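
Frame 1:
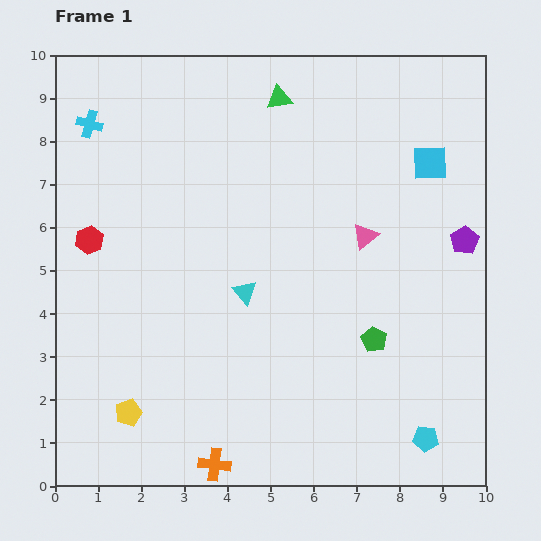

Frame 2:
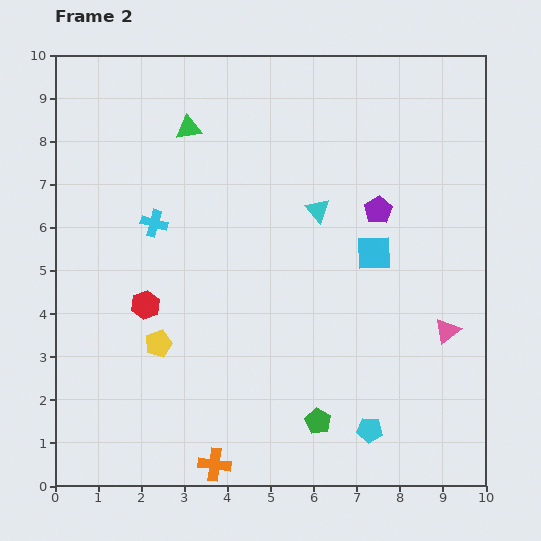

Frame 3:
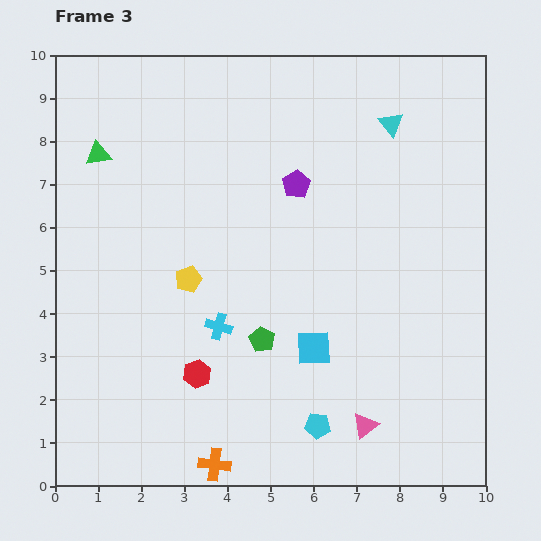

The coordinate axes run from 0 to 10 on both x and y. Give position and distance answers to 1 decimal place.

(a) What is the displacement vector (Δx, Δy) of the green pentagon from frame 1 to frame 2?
(-1.3, -1.9)

The green pentagon was at (7.4, 3.4) in frame 1 and (6.1, 1.5) in frame 2.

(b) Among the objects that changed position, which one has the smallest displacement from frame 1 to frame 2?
the cyan pentagon

(moved 1.3)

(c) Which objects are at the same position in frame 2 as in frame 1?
the orange cross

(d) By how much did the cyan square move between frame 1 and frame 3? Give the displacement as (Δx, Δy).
(-2.7, -4.3)

The cyan square was at (8.7, 7.5) in frame 1 and (6.0, 3.2) in frame 3.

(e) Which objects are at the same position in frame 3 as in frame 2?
the orange cross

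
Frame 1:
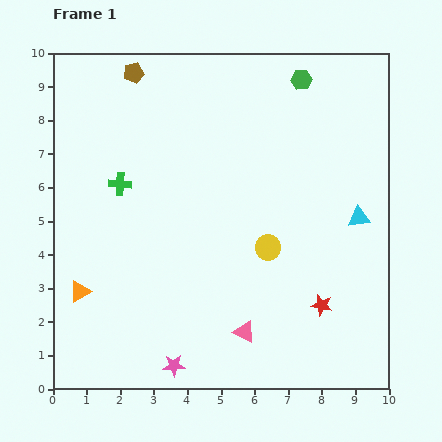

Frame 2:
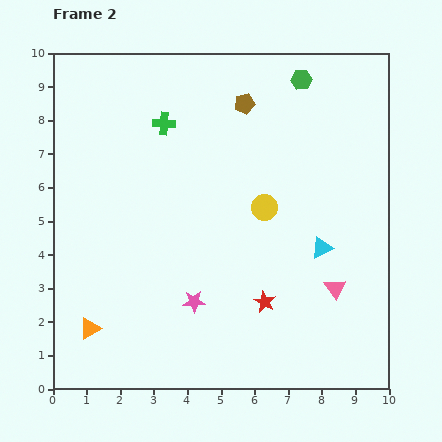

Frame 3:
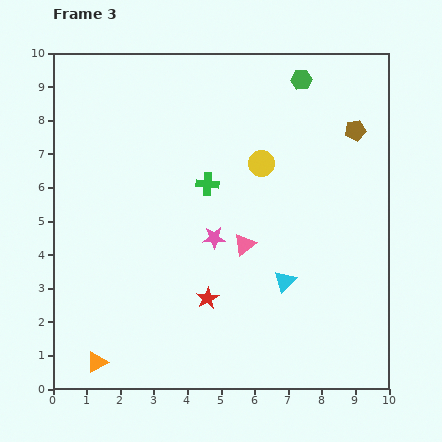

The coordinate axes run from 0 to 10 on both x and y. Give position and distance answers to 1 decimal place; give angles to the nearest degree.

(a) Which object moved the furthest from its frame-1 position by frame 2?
the brown pentagon

(moved 3.4; next 3.0)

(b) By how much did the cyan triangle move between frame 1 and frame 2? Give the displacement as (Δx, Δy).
(-1.1, -0.9)

The cyan triangle was at (9.1, 5.1) in frame 1 and (8.0, 4.2) in frame 2.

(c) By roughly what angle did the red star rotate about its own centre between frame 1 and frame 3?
30° clockwise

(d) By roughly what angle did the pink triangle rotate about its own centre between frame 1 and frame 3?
53° clockwise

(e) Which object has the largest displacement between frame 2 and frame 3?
the brown pentagon

(moved 3.4; next 3.0)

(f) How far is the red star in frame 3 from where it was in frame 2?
1.7

The red star moved from (6.3, 2.6) to (4.6, 2.7), a distance of √(1.7² + 0.1²) ≈ 1.7.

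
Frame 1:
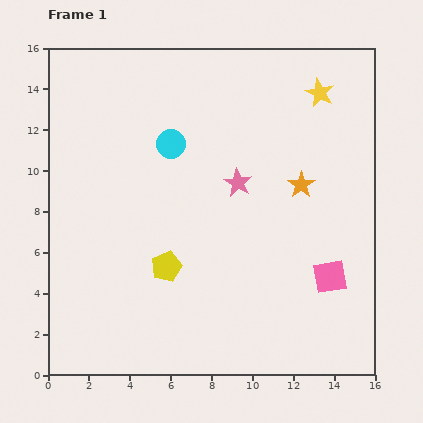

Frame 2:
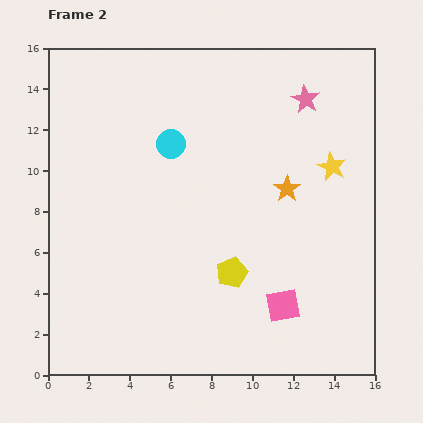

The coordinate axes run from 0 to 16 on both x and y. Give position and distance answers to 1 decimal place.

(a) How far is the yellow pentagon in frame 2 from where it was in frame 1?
3.2

The yellow pentagon moved from (5.8, 5.3) to (9.0, 5.0), a distance of √(3.2² + 0.3²) ≈ 3.2.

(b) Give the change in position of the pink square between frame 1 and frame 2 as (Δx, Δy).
(-2.3, -1.4)

The pink square was at (13.8, 4.8) in frame 1 and (11.5, 3.4) in frame 2.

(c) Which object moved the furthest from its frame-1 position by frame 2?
the pink star

(moved 5.3; next 3.6)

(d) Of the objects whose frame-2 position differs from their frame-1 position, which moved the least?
the orange star

(moved 0.7)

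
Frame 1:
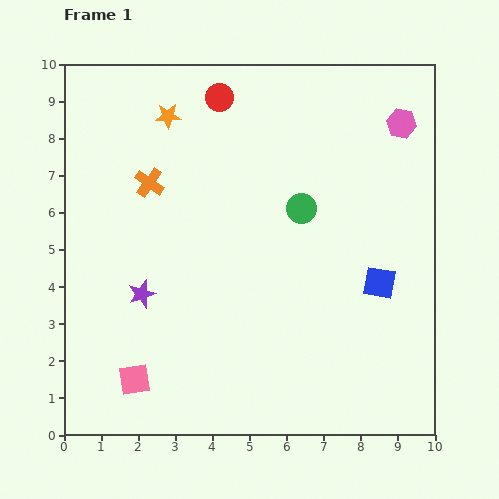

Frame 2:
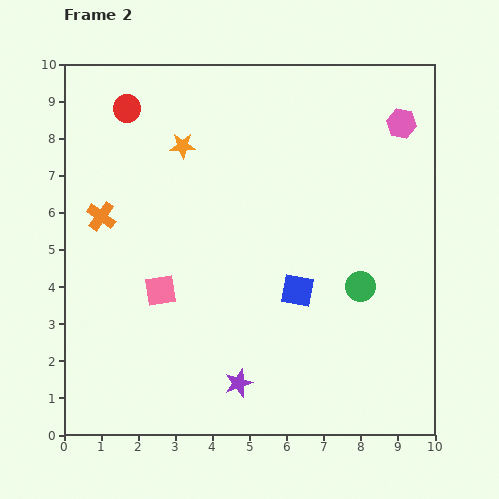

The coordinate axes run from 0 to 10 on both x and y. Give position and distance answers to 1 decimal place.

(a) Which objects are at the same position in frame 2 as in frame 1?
the pink hexagon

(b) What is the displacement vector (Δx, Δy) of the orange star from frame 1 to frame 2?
(0.4, -0.8)

The orange star was at (2.8, 8.6) in frame 1 and (3.2, 7.8) in frame 2.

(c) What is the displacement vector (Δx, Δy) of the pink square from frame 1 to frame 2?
(0.7, 2.4)

The pink square was at (1.9, 1.5) in frame 1 and (2.6, 3.9) in frame 2.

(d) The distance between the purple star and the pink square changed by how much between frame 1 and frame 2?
+1.0

Distance in frame 1: 2.3. Distance in frame 2: 3.3.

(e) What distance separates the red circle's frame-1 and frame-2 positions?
2.5

The red circle moved from (4.2, 9.1) to (1.7, 8.8), a distance of √(2.5² + 0.3²) ≈ 2.5.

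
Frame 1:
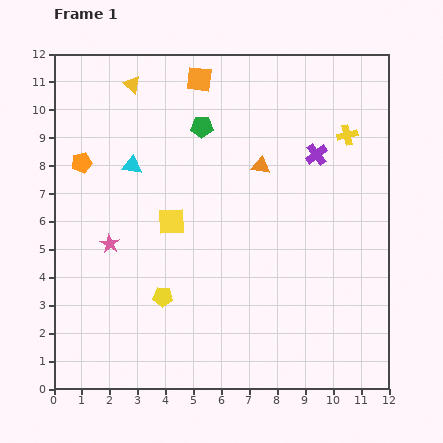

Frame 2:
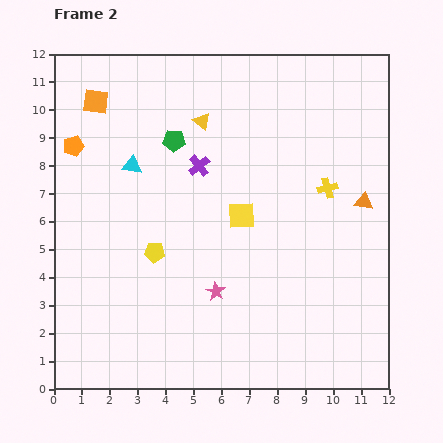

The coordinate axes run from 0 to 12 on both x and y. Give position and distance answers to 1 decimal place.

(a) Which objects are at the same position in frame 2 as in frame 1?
the cyan triangle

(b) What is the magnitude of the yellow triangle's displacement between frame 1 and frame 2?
2.8

The yellow triangle moved from (2.8, 10.9) to (5.3, 9.6), a distance of √(2.5² + 1.3²) ≈ 2.8.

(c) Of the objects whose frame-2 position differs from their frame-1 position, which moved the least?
the orange pentagon

(moved 0.7)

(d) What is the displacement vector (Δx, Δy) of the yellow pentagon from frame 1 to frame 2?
(-0.3, 1.6)

The yellow pentagon was at (3.9, 3.3) in frame 1 and (3.6, 4.9) in frame 2.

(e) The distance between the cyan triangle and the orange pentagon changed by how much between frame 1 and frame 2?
+0.4

Distance in frame 1: 1.8. Distance in frame 2: 2.2.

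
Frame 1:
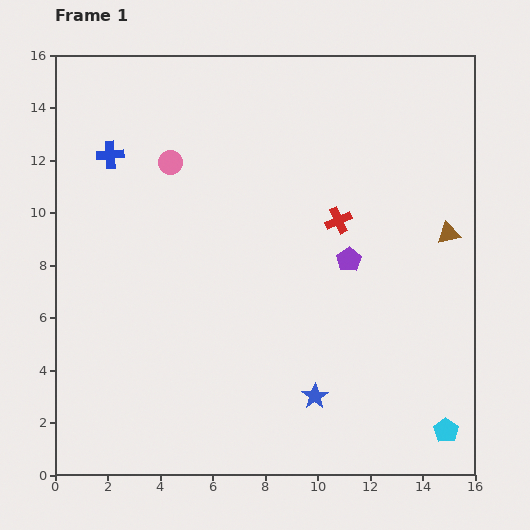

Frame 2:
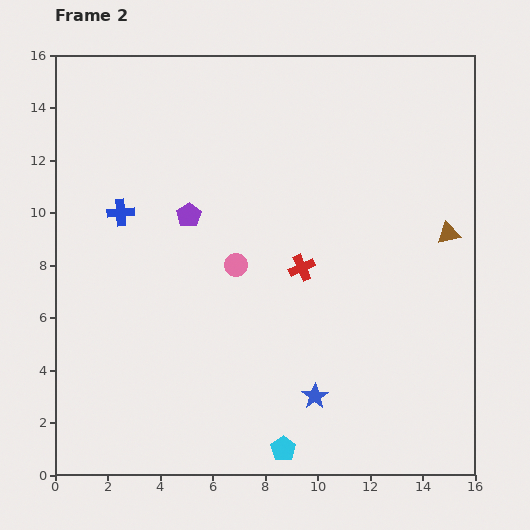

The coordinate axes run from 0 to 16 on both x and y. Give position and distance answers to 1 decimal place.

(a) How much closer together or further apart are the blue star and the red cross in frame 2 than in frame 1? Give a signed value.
-1.9

Distance in frame 1: 6.8. Distance in frame 2: 4.9.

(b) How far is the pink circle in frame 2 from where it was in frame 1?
4.6

The pink circle moved from (4.4, 11.9) to (6.9, 8.0), a distance of √(2.5² + 3.9²) ≈ 4.6.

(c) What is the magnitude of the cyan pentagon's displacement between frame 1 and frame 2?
6.2

The cyan pentagon moved from (14.9, 1.7) to (8.7, 1.0), a distance of √(6.2² + 0.7²) ≈ 6.2.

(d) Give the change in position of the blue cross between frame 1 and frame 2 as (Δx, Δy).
(0.4, -2.2)

The blue cross was at (2.1, 12.2) in frame 1 and (2.5, 10.0) in frame 2.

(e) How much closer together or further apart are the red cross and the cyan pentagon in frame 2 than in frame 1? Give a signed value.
-2.1

Distance in frame 1: 9.0. Distance in frame 2: 6.9.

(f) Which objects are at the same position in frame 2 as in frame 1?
the brown triangle, the blue star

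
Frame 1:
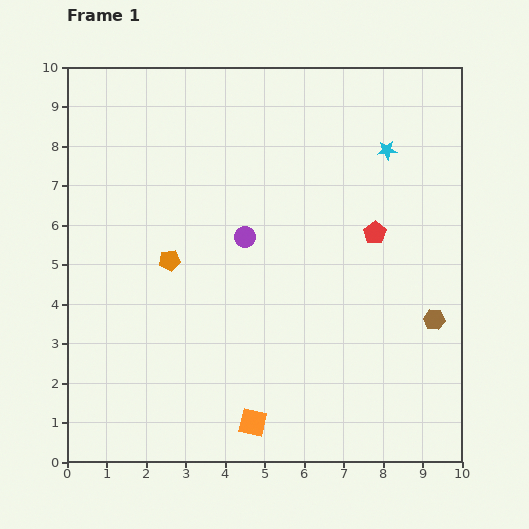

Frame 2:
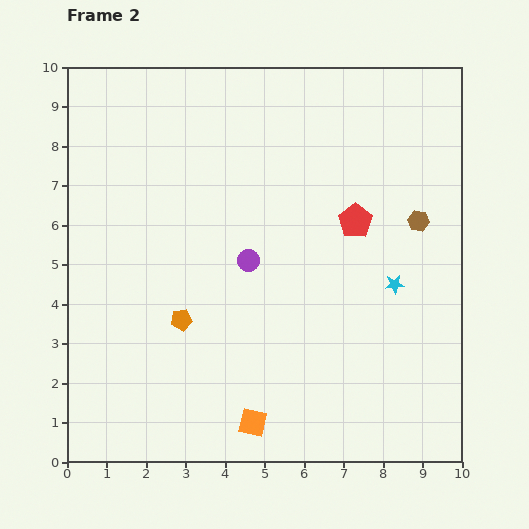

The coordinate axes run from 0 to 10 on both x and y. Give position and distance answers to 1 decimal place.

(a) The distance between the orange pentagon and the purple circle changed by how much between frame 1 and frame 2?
+0.3

Distance in frame 1: 2.0. Distance in frame 2: 2.3.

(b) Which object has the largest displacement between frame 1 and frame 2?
the cyan star

(moved 3.4; next 2.5)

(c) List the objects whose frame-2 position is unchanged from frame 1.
the orange square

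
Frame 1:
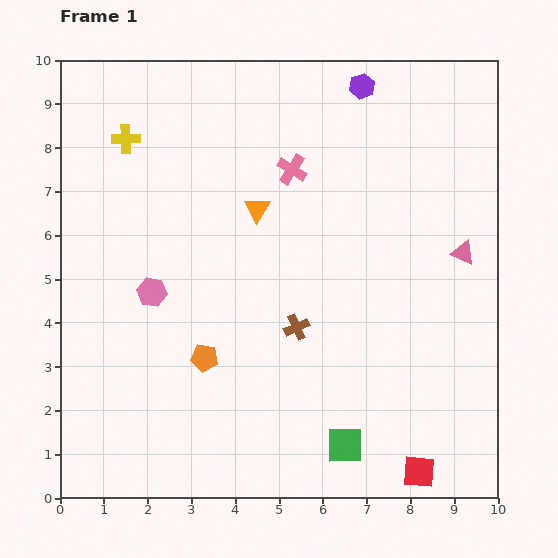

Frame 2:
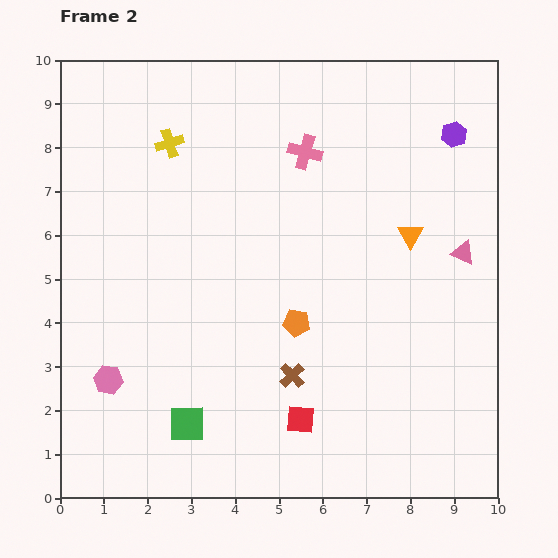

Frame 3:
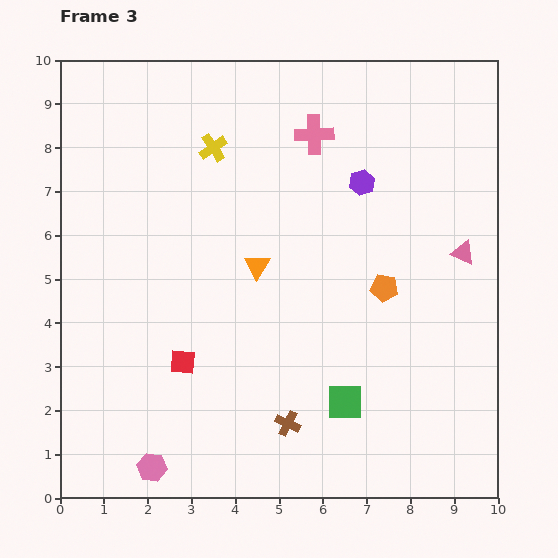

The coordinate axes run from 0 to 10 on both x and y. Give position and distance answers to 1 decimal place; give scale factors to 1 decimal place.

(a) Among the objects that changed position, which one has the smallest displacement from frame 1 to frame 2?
the pink cross

(moved 0.5)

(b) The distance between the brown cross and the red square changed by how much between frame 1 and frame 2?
-3.3

Distance in frame 1: 4.3. Distance in frame 2: 1.0.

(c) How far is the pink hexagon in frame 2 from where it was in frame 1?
2.2

The pink hexagon moved from (2.1, 4.7) to (1.1, 2.7), a distance of √(1.0² + 2.0²) ≈ 2.2.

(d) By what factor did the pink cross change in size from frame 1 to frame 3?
1.3×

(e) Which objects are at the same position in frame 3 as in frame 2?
the pink triangle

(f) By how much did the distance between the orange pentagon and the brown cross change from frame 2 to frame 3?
+2.6

Distance in frame 2: 1.2. Distance in frame 3: 3.8.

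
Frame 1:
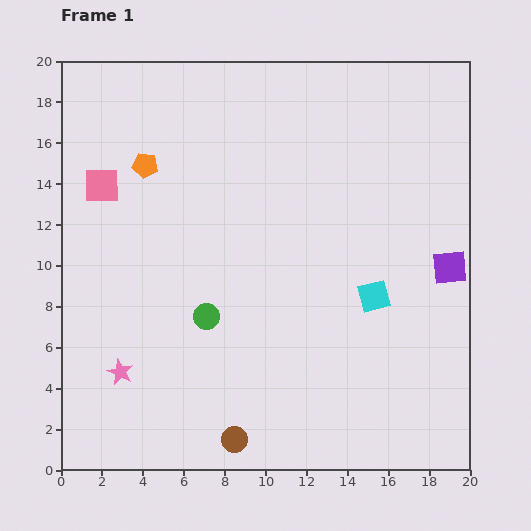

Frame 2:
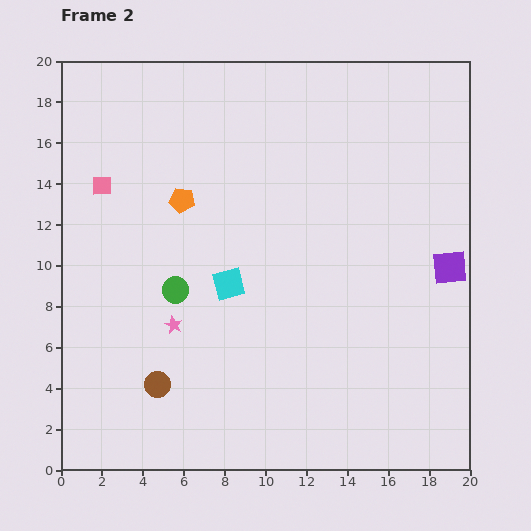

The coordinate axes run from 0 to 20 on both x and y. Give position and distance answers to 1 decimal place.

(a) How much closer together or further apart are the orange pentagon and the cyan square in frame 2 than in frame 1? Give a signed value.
-8.2

Distance in frame 1: 12.9. Distance in frame 2: 4.7.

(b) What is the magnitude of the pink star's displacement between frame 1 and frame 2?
3.5

The pink star moved from (2.9, 4.8) to (5.5, 7.1), a distance of √(2.6² + 2.3²) ≈ 3.5.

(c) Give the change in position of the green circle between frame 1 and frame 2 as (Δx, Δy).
(-1.5, 1.3)

The green circle was at (7.1, 7.5) in frame 1 and (5.6, 8.8) in frame 2.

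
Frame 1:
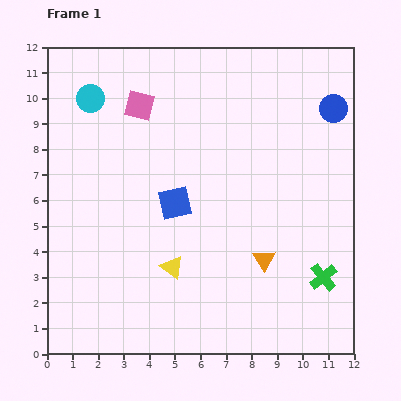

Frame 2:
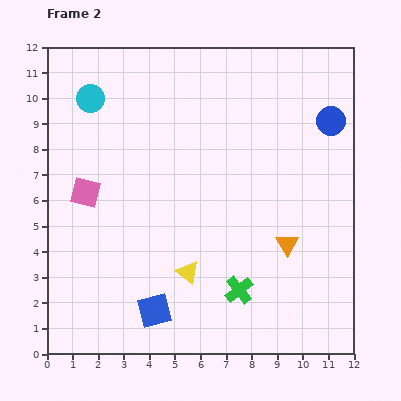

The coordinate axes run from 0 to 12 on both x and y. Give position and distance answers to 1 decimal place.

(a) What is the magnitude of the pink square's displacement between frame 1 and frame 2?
4.0

The pink square moved from (3.6, 9.7) to (1.5, 6.3), a distance of √(2.1² + 3.4²) ≈ 4.0.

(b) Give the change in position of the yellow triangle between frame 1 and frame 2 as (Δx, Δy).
(0.6, -0.2)

The yellow triangle was at (4.9, 3.4) in frame 1 and (5.5, 3.2) in frame 2.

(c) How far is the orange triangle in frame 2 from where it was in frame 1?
1.1

The orange triangle moved from (8.5, 3.7) to (9.4, 4.3), a distance of √(0.9² + 0.6²) ≈ 1.1.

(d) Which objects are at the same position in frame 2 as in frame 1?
the cyan circle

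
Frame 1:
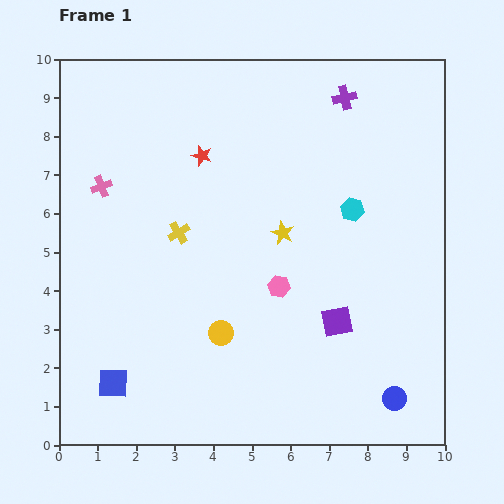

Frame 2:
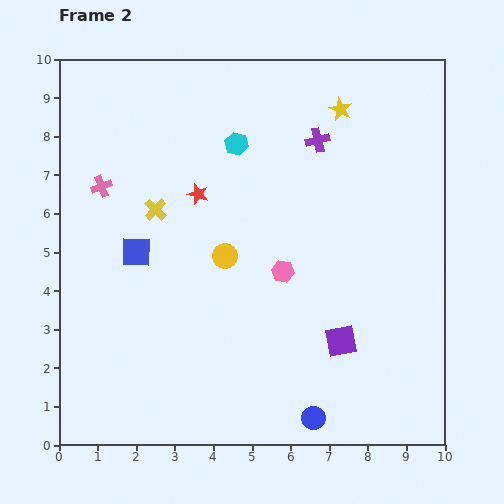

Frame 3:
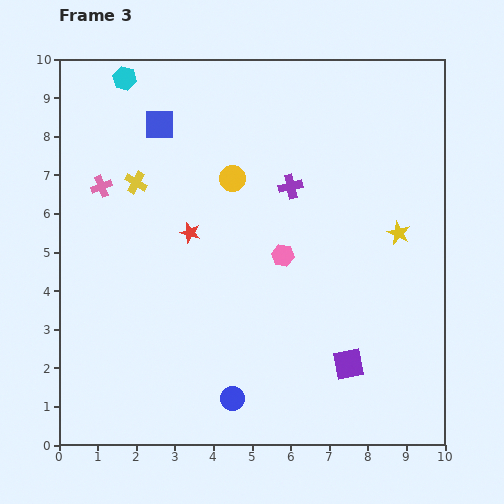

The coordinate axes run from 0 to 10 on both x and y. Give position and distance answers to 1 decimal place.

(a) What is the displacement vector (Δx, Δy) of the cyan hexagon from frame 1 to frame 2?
(-3.0, 1.7)

The cyan hexagon was at (7.6, 6.1) in frame 1 and (4.6, 7.8) in frame 2.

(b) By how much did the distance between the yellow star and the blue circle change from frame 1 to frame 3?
+0.9

Distance in frame 1: 5.2. Distance in frame 3: 6.1.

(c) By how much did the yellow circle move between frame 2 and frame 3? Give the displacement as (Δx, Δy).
(0.2, 2.0)

The yellow circle was at (4.3, 4.9) in frame 2 and (4.5, 6.9) in frame 3.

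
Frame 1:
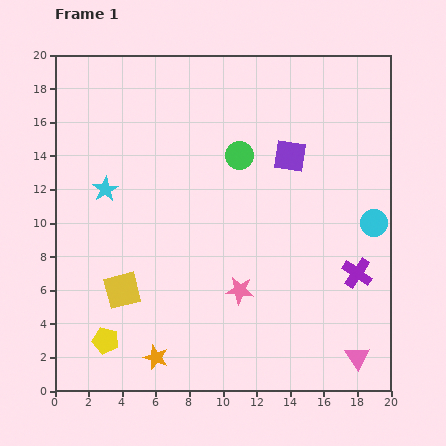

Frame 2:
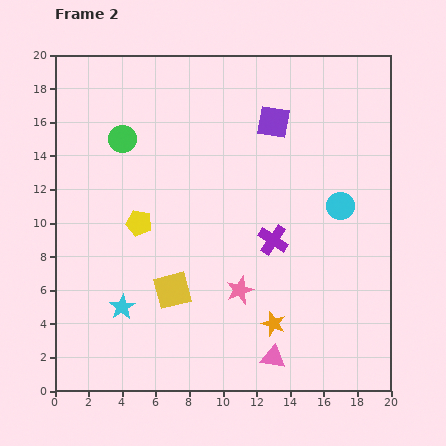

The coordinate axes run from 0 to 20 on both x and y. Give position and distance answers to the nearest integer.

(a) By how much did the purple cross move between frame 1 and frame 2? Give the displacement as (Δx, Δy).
(-5, 2)

The purple cross was at (18, 7) in frame 1 and (13, 9) in frame 2.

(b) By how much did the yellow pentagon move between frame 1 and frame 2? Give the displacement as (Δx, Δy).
(2, 7)

The yellow pentagon was at (3, 3) in frame 1 and (5, 10) in frame 2.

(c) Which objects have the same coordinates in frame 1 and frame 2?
the pink star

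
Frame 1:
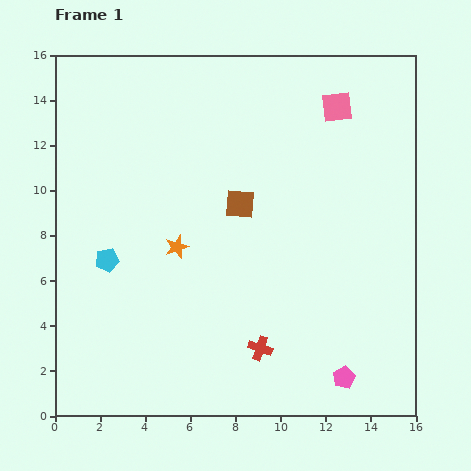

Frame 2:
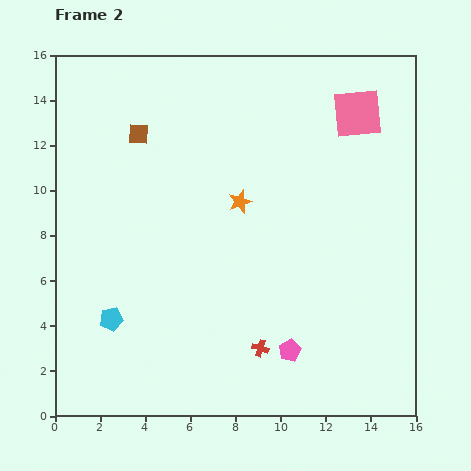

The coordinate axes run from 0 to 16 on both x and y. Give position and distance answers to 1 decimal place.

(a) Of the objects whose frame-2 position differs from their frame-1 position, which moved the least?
the pink square

(moved 0.9)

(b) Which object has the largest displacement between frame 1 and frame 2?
the brown square

(moved 5.5; next 3.4)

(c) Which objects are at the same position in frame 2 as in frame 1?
the red cross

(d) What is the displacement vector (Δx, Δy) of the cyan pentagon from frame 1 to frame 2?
(0.2, -2.6)

The cyan pentagon was at (2.3, 6.9) in frame 1 and (2.5, 4.3) in frame 2.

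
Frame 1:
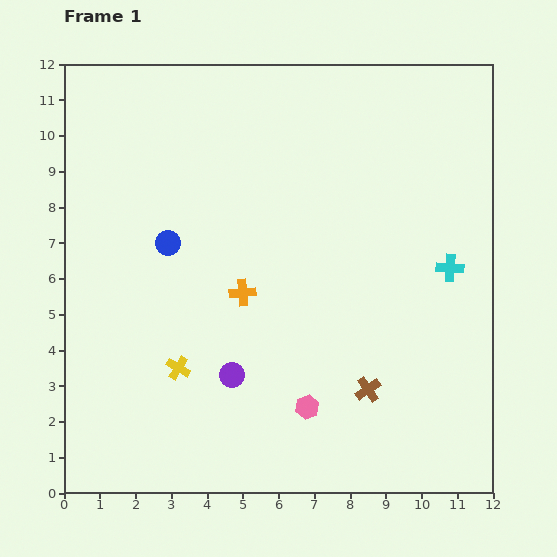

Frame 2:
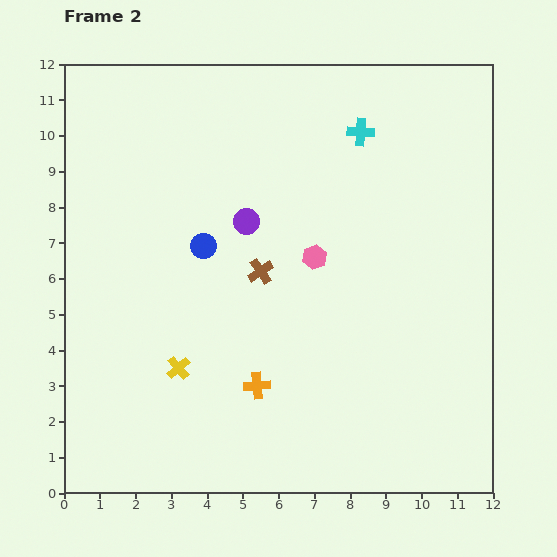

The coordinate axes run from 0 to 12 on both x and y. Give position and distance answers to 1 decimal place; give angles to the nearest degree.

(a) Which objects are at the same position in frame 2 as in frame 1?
the yellow cross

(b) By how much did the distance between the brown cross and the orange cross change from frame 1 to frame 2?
-1.2

Distance in frame 1: 4.4. Distance in frame 2: 3.2.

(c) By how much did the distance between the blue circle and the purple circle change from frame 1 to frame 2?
-2.7

Distance in frame 1: 4.1. Distance in frame 2: 1.4.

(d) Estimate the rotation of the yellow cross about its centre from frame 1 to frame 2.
20° clockwise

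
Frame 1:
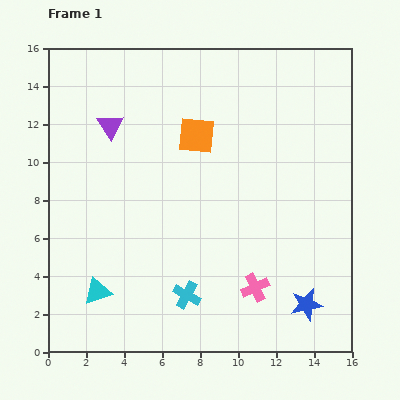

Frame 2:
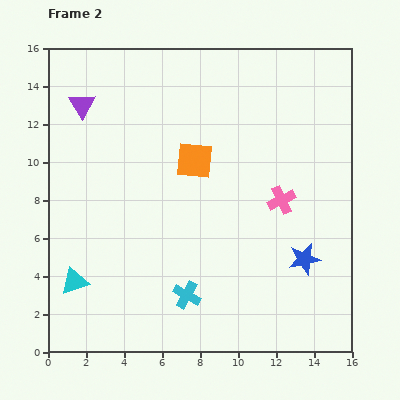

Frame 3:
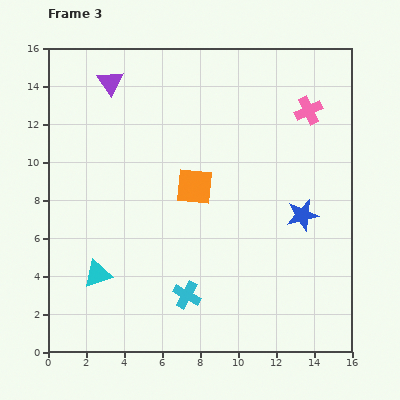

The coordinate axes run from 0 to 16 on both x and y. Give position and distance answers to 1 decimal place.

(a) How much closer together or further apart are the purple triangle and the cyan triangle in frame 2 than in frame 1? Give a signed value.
+0.6

Distance in frame 1: 8.7. Distance in frame 2: 9.3.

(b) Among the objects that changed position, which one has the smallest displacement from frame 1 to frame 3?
the cyan triangle

(moved 0.9)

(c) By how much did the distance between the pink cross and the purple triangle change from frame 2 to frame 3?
-1.1

Distance in frame 2: 11.6. Distance in frame 3: 10.5.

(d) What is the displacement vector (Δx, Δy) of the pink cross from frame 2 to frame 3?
(1.4, 4.7)

The pink cross was at (12.3, 8.0) in frame 2 and (13.7, 12.7) in frame 3.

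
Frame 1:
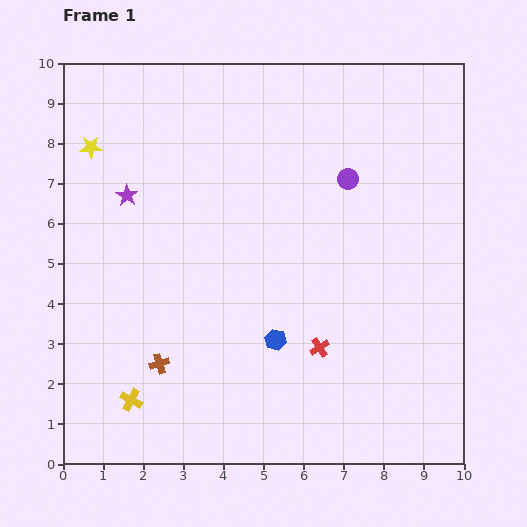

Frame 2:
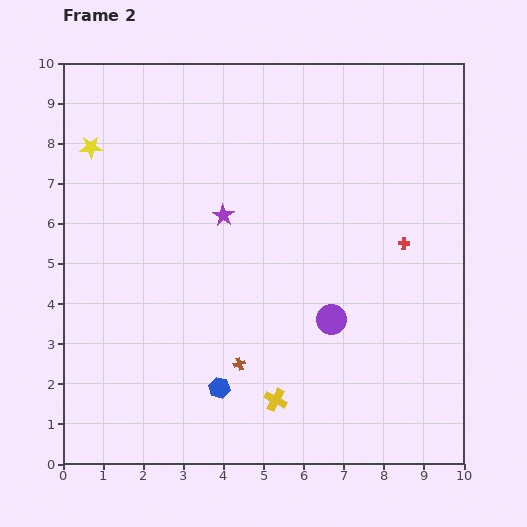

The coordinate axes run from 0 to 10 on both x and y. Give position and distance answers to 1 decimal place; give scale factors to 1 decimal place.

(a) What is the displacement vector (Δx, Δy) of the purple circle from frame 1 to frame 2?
(-0.4, -3.5)

The purple circle was at (7.1, 7.1) in frame 1 and (6.7, 3.6) in frame 2.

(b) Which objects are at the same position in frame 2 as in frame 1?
the yellow star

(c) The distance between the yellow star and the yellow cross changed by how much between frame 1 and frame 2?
+1.4

Distance in frame 1: 6.4. Distance in frame 2: 7.8.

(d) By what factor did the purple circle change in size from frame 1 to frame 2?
1.4×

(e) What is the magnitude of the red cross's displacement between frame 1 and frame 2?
3.3

The red cross moved from (6.4, 2.9) to (8.5, 5.5), a distance of √(2.1² + 2.6²) ≈ 3.3.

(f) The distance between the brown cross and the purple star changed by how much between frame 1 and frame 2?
-0.6

Distance in frame 1: 4.3. Distance in frame 2: 3.7.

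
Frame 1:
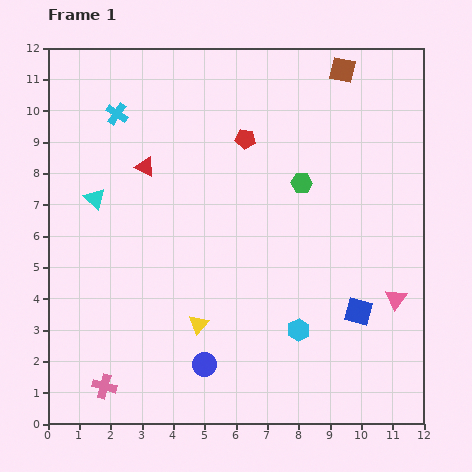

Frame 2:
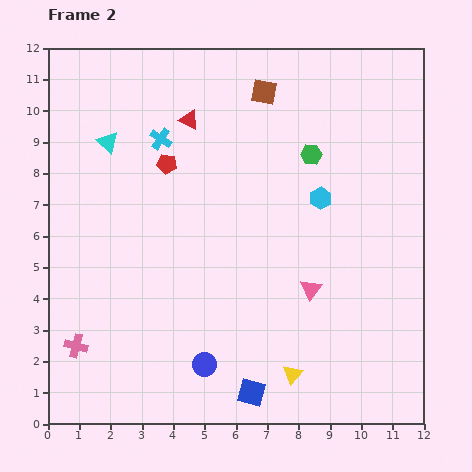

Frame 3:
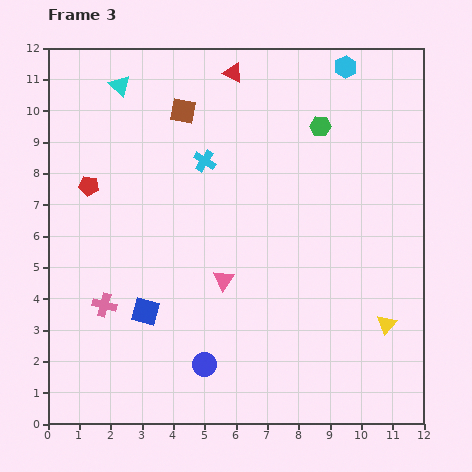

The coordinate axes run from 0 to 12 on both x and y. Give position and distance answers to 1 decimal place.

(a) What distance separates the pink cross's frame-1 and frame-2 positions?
1.6

The pink cross moved from (1.8, 1.2) to (0.9, 2.5), a distance of √(0.9² + 1.3²) ≈ 1.6.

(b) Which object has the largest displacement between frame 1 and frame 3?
the cyan hexagon

(moved 8.5; next 6.8)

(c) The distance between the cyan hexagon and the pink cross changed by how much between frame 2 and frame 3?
+1.7

Distance in frame 2: 9.1. Distance in frame 3: 10.8.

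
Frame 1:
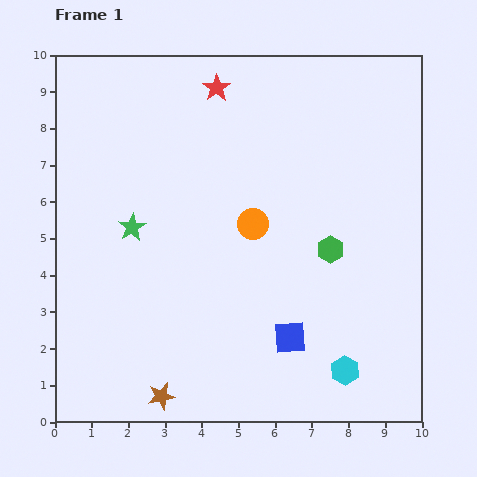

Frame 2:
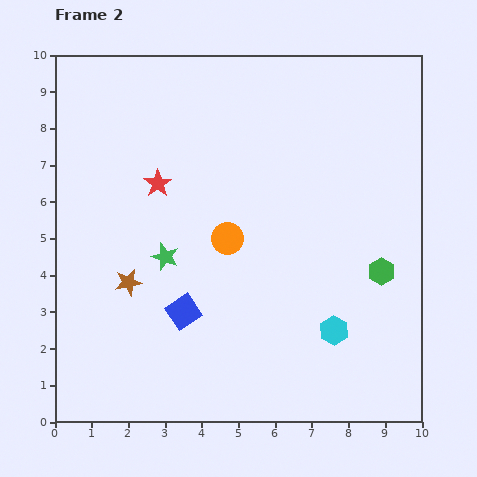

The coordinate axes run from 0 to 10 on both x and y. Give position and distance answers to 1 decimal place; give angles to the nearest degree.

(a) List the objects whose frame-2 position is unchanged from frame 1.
none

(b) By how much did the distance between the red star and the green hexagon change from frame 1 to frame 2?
+1.2

Distance in frame 1: 5.4. Distance in frame 2: 6.6.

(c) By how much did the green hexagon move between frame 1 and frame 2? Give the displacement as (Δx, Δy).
(1.4, -0.6)

The green hexagon was at (7.5, 4.7) in frame 1 and (8.9, 4.1) in frame 2.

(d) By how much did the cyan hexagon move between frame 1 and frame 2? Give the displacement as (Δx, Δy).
(-0.3, 1.1)

The cyan hexagon was at (7.9, 1.4) in frame 1 and (7.6, 2.5) in frame 2.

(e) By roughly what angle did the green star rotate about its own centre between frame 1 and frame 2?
21° counter-clockwise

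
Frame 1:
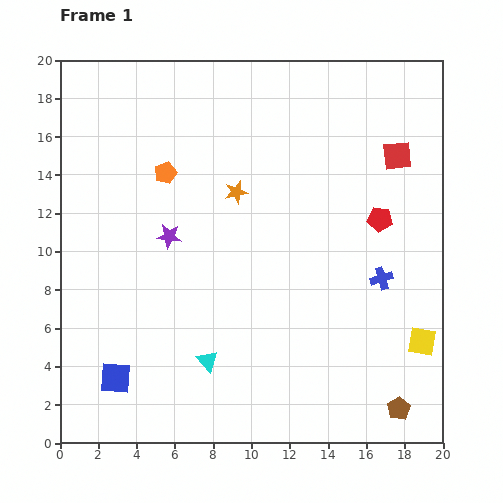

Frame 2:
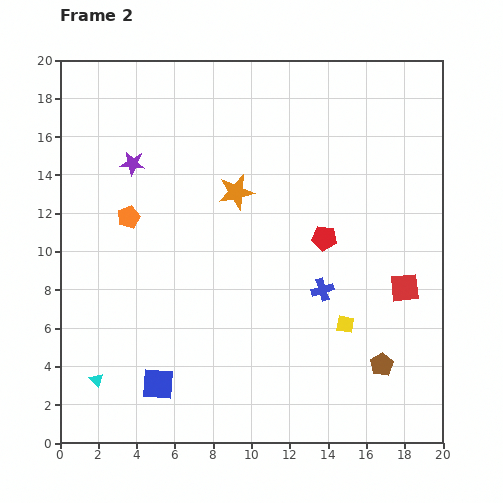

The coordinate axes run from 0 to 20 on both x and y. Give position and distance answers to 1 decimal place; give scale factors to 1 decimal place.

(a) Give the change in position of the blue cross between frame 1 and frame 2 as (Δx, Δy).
(-3.1, -0.6)

The blue cross was at (16.8, 8.6) in frame 1 and (13.7, 8.0) in frame 2.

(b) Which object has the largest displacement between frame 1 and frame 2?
the red square

(moved 6.9; next 5.9)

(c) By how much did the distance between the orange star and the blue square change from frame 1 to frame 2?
-0.8

Distance in frame 1: 11.6. Distance in frame 2: 10.8.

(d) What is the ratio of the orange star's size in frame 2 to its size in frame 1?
1.5×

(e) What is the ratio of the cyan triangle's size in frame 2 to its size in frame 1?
0.6×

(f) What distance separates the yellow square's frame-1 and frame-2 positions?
4.1

The yellow square moved from (18.9, 5.3) to (14.9, 6.2), a distance of √(4.0² + 0.9²) ≈ 4.1.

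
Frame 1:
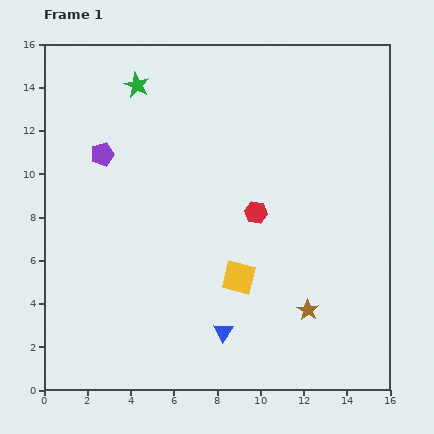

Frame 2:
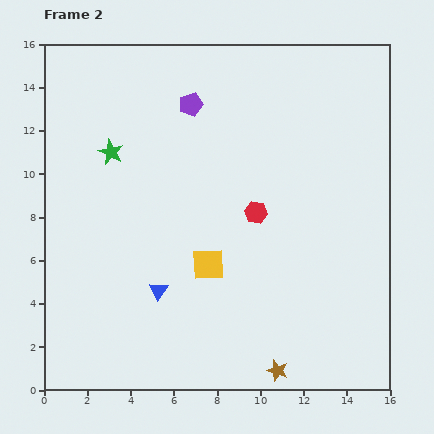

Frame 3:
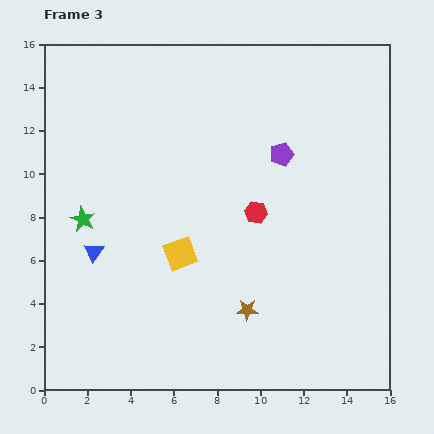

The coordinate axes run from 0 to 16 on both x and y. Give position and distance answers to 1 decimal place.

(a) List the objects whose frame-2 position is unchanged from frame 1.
the red hexagon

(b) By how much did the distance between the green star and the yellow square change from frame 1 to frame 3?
-5.3

Distance in frame 1: 10.1. Distance in frame 3: 4.8.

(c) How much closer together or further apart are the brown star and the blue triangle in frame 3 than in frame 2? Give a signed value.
+1.0

Distance in frame 2: 6.6. Distance in frame 3: 7.6.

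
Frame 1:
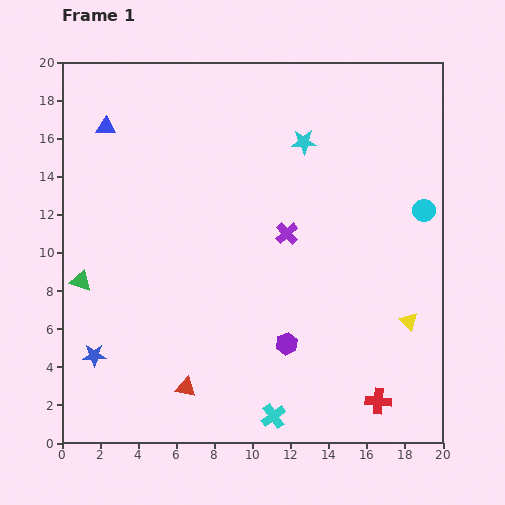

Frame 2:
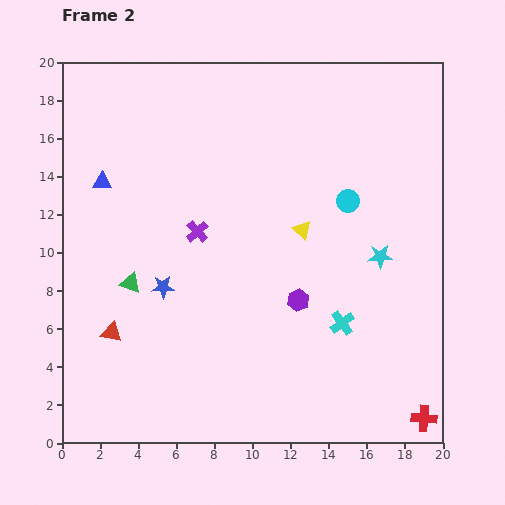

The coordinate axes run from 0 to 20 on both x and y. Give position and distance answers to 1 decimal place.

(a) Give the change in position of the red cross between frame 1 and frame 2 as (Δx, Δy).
(2.4, -0.9)

The red cross was at (16.6, 2.2) in frame 1 and (19.0, 1.3) in frame 2.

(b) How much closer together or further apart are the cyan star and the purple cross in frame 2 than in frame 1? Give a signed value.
+4.8

Distance in frame 1: 4.9. Distance in frame 2: 9.7.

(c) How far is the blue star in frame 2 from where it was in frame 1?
5.1

The blue star moved from (1.7, 4.6) to (5.3, 8.2), a distance of √(3.6² + 3.6²) ≈ 5.1.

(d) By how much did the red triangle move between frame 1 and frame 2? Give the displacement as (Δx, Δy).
(-3.9, 2.9)

The red triangle was at (6.5, 2.9) in frame 1 and (2.6, 5.8) in frame 2.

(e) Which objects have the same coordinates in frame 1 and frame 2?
none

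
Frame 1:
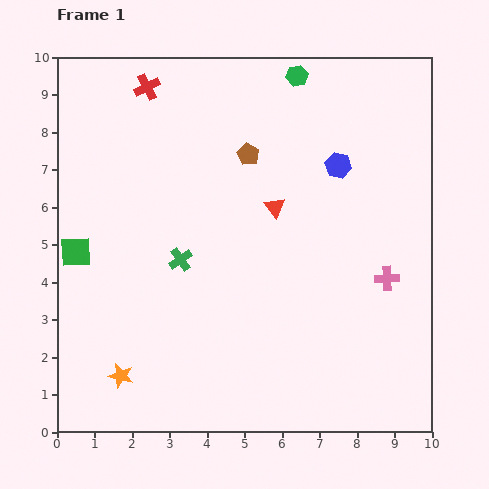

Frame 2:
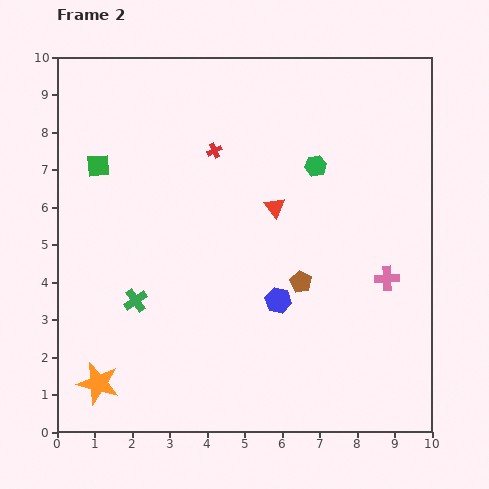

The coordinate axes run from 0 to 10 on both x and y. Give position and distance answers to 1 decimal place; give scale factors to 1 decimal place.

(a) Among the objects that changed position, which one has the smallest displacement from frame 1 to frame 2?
the orange star

(moved 0.6)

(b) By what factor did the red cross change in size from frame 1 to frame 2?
0.6×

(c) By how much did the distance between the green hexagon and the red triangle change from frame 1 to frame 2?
-2.0

Distance in frame 1: 3.6. Distance in frame 2: 1.6.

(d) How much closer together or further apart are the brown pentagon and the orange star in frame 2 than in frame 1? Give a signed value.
-0.8

Distance in frame 1: 6.8. Distance in frame 2: 6.0.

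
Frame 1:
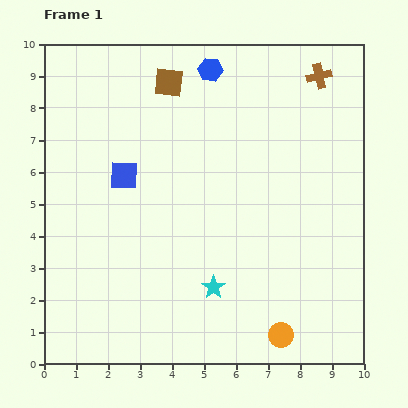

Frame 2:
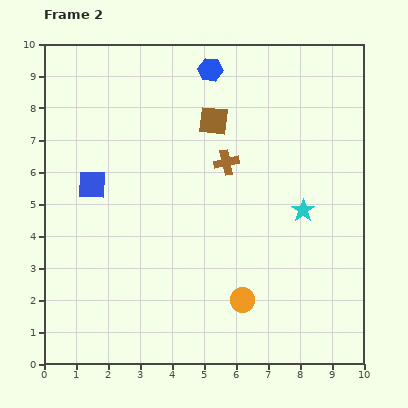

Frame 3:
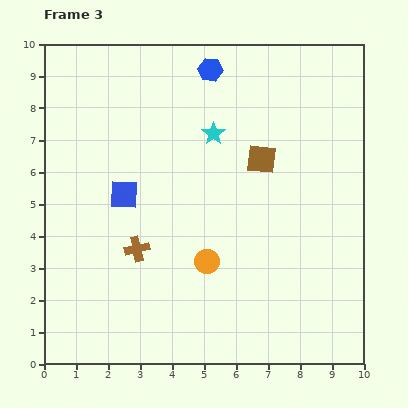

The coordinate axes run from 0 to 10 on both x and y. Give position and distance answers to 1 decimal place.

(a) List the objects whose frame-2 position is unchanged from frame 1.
the blue hexagon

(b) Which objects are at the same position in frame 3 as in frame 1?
the blue hexagon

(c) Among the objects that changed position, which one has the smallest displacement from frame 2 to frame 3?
the blue square

(moved 1.0)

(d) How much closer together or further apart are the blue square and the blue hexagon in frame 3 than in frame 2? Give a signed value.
-0.5

Distance in frame 2: 5.2. Distance in frame 3: 4.7.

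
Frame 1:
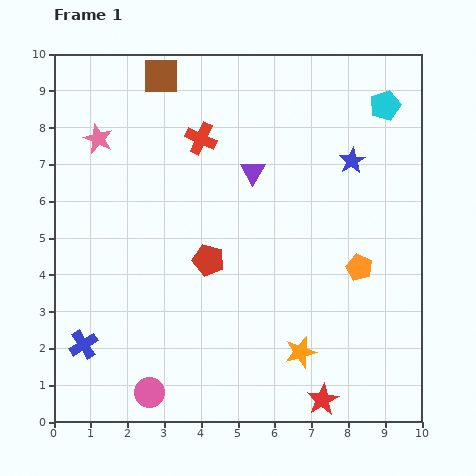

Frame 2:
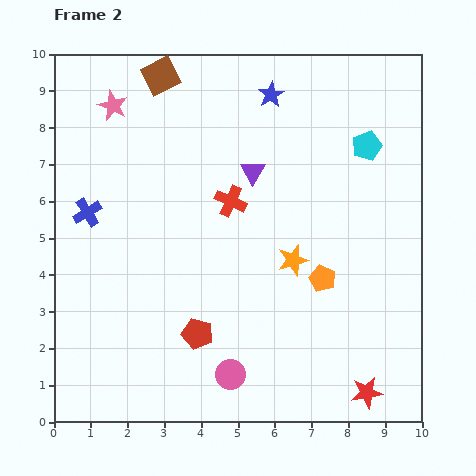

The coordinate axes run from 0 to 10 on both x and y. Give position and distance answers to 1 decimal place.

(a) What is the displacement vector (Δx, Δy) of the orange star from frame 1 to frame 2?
(-0.2, 2.5)

The orange star was at (6.7, 1.9) in frame 1 and (6.5, 4.4) in frame 2.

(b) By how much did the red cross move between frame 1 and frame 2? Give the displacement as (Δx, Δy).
(0.8, -1.7)

The red cross was at (4.0, 7.7) in frame 1 and (4.8, 6.0) in frame 2.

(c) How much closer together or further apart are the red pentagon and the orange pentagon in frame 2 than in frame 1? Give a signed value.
-0.4

Distance in frame 1: 4.1. Distance in frame 2: 3.7.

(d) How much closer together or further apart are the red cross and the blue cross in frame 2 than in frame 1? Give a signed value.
-2.5

Distance in frame 1: 6.4. Distance in frame 2: 3.9.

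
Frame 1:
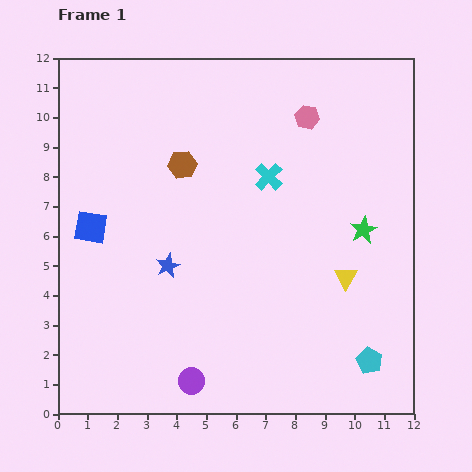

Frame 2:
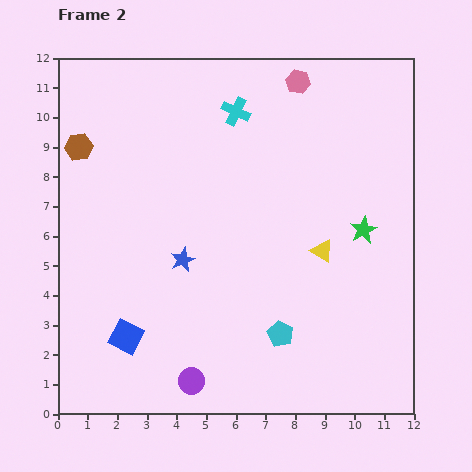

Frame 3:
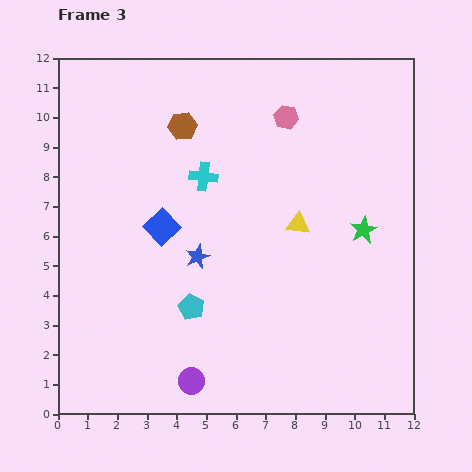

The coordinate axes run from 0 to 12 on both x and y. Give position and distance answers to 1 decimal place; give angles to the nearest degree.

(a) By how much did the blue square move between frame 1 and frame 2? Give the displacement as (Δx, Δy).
(1.2, -3.7)

The blue square was at (1.1, 6.3) in frame 1 and (2.3, 2.6) in frame 2.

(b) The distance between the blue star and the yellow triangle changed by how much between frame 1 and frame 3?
-2.4

Distance in frame 1: 6.0. Distance in frame 3: 3.6.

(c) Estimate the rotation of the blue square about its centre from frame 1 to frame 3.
36° clockwise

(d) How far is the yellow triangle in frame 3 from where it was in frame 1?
2.4

The yellow triangle moved from (9.7, 4.6) to (8.1, 6.4), a distance of √(1.6² + 1.8²) ≈ 2.4.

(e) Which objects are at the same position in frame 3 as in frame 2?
the purple circle, the green star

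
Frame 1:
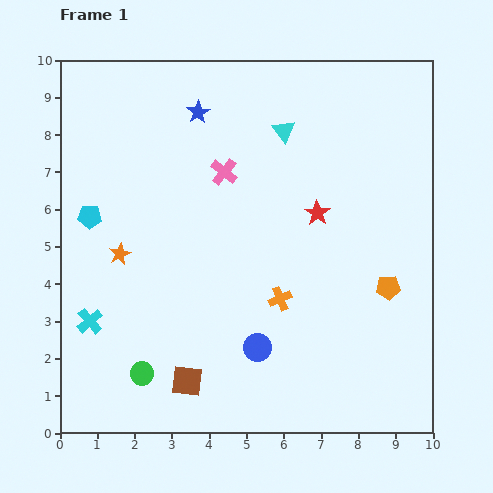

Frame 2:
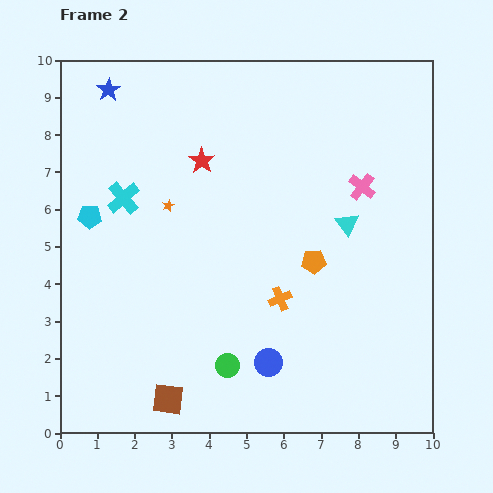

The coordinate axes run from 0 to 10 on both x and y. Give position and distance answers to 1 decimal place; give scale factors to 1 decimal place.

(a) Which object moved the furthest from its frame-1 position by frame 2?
the pink cross

(moved 3.7; next 3.4)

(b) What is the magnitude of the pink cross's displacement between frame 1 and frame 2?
3.7

The pink cross moved from (4.4, 7.0) to (8.1, 6.6), a distance of √(3.7² + 0.4²) ≈ 3.7.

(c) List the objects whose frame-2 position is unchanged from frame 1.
the cyan pentagon, the orange cross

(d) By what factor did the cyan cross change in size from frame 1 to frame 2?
1.3×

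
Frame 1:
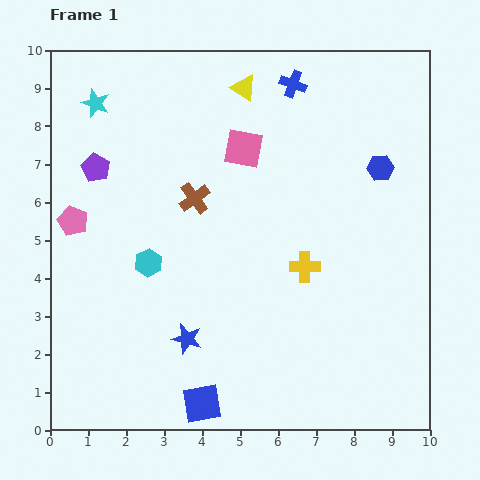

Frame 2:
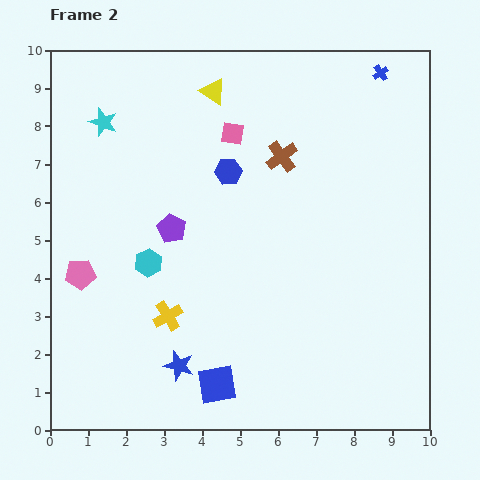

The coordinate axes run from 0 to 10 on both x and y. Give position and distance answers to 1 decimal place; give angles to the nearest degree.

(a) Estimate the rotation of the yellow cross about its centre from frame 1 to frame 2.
31° counter-clockwise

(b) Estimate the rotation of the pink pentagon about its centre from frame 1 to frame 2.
27° counter-clockwise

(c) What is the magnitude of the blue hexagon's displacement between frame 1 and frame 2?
4.0

The blue hexagon moved from (8.7, 6.9) to (4.7, 6.8), a distance of √(4.0² + 0.1²) ≈ 4.0.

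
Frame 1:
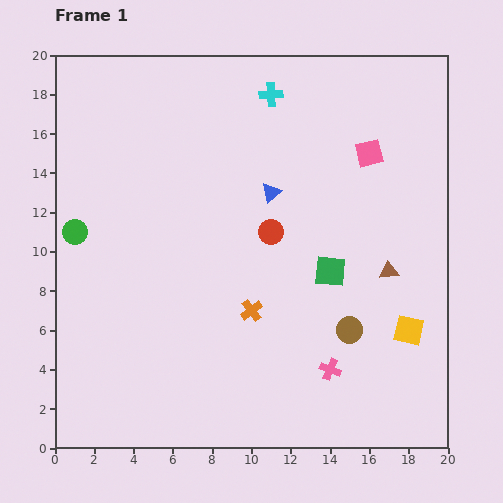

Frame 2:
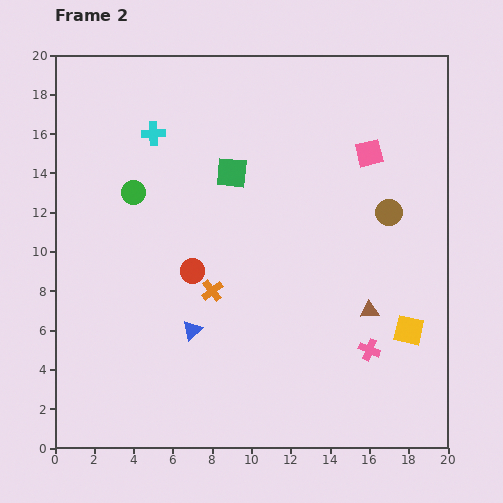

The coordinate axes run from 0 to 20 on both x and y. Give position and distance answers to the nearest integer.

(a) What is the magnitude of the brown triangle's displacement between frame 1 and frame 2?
2

The brown triangle moved from (17, 9) to (16, 7), a distance of √(1² + 2²) ≈ 2.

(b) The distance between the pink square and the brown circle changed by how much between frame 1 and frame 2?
-6

Distance in frame 1: 9. Distance in frame 2: 3.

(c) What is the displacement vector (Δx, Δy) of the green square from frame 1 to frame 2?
(-5, 5)

The green square was at (14, 9) in frame 1 and (9, 14) in frame 2.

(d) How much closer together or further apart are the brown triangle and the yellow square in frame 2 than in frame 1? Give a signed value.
-1

Distance in frame 1: 3. Distance in frame 2: 2.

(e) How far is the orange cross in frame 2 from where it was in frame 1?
2

The orange cross moved from (10, 7) to (8, 8), a distance of √(2² + 1²) ≈ 2.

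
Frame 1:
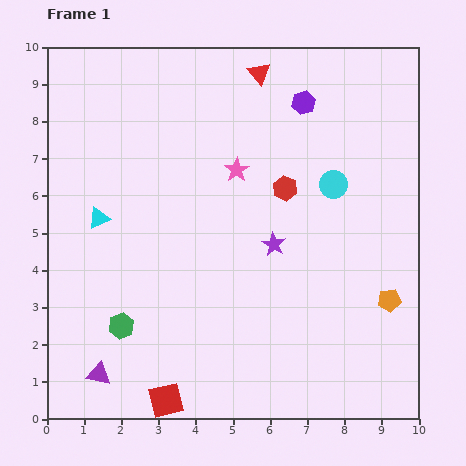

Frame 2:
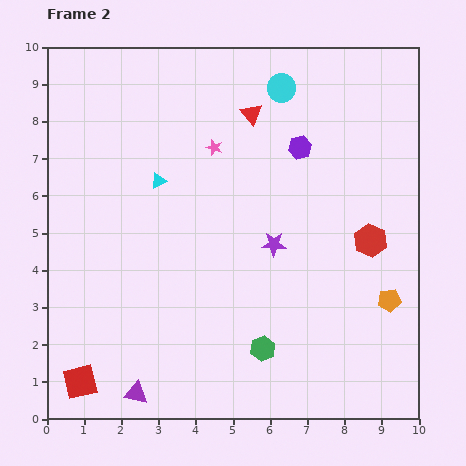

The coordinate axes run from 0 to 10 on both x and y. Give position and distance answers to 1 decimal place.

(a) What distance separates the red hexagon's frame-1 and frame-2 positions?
2.7

The red hexagon moved from (6.4, 6.2) to (8.7, 4.8), a distance of √(2.3² + 1.4²) ≈ 2.7.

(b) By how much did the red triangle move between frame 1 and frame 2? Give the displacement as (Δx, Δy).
(-0.2, -1.1)

The red triangle was at (5.7, 9.3) in frame 1 and (5.5, 8.2) in frame 2.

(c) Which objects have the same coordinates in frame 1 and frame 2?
the purple star, the orange pentagon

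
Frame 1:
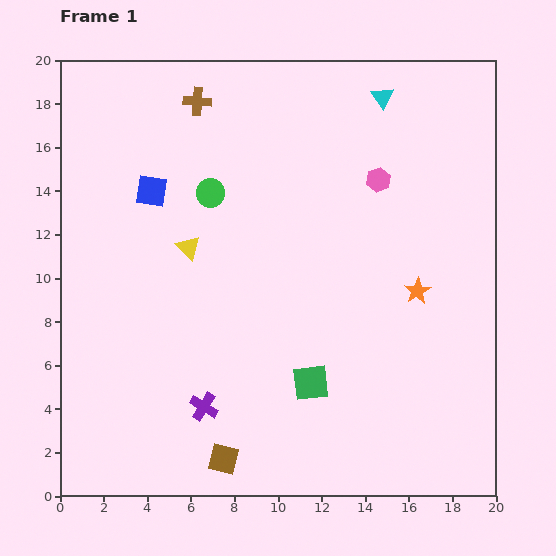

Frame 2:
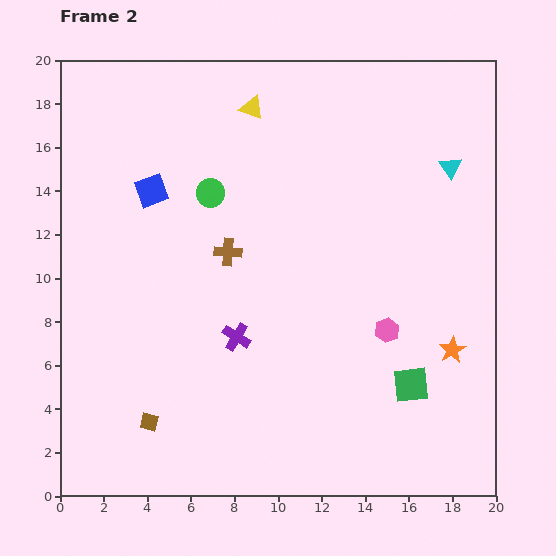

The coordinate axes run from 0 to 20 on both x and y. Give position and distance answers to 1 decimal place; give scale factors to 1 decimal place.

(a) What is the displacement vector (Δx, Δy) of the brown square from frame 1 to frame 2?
(-3.4, 1.7)

The brown square was at (7.5, 1.7) in frame 1 and (4.1, 3.4) in frame 2.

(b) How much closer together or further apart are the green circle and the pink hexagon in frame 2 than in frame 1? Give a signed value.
+2.6

Distance in frame 1: 7.7. Distance in frame 2: 10.3.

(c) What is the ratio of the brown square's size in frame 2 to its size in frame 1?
0.6×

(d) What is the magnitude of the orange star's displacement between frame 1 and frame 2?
3.1

The orange star moved from (16.4, 9.4) to (18.0, 6.7), a distance of √(1.6² + 2.7²) ≈ 3.1.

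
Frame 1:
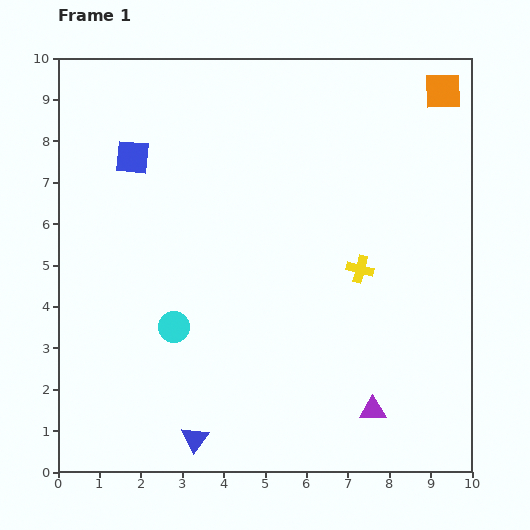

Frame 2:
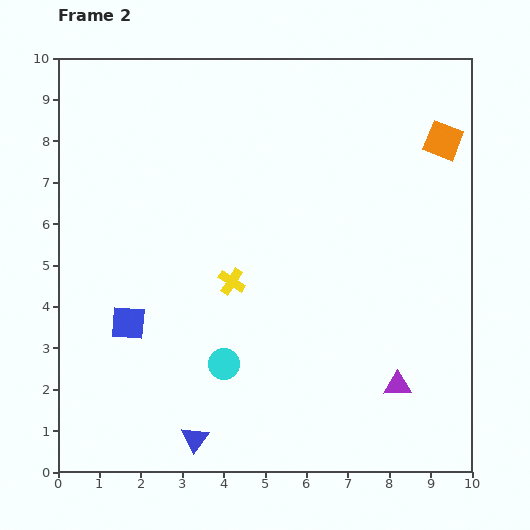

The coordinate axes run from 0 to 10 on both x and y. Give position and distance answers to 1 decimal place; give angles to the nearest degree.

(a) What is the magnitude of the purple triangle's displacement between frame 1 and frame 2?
0.8

The purple triangle moved from (7.6, 1.5) to (8.2, 2.1), a distance of √(0.6² + 0.6²) ≈ 0.8.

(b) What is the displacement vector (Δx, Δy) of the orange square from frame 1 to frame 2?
(0.0, -1.2)

The orange square was at (9.3, 9.2) in frame 1 and (9.3, 8.0) in frame 2.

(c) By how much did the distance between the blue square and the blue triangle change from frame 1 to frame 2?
-3.8

Distance in frame 1: 7.0. Distance in frame 2: 3.2.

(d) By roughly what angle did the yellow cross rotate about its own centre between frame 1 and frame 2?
18° clockwise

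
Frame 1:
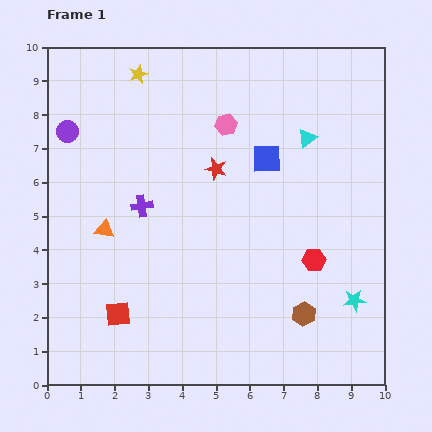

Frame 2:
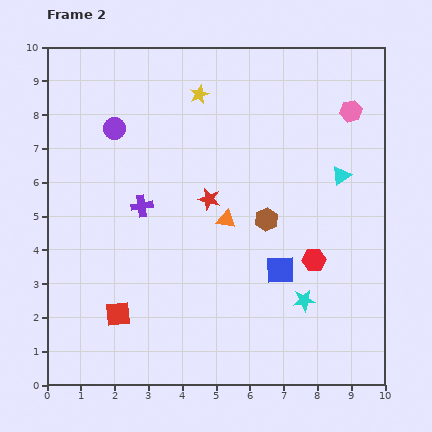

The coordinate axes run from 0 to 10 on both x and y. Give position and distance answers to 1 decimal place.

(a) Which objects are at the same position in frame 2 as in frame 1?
the purple cross, the red square, the red hexagon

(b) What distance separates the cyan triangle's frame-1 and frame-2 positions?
1.5

The cyan triangle moved from (7.7, 7.3) to (8.7, 6.2), a distance of √(1.0² + 1.1²) ≈ 1.5.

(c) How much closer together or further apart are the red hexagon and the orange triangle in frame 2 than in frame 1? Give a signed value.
-3.4

Distance in frame 1: 6.3. Distance in frame 2: 2.9.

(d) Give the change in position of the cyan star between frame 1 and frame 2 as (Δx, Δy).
(-1.5, 0.0)

The cyan star was at (9.1, 2.5) in frame 1 and (7.6, 2.5) in frame 2.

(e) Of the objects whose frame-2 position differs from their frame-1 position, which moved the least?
the red star

(moved 0.9)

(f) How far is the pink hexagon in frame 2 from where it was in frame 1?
3.7

The pink hexagon moved from (5.3, 7.7) to (9.0, 8.1), a distance of √(3.7² + 0.4²) ≈ 3.7.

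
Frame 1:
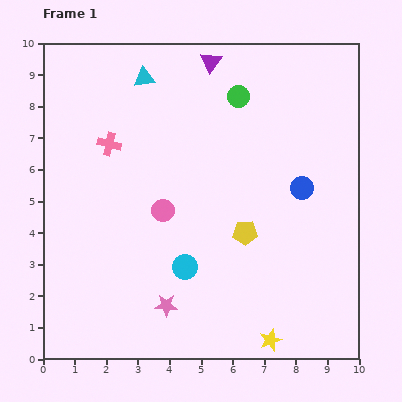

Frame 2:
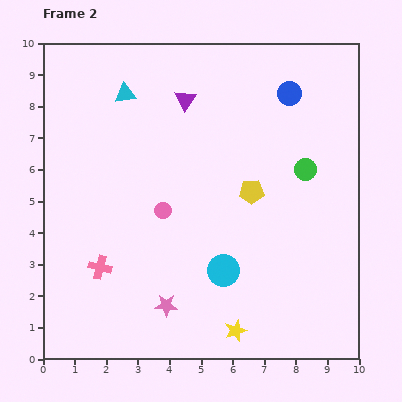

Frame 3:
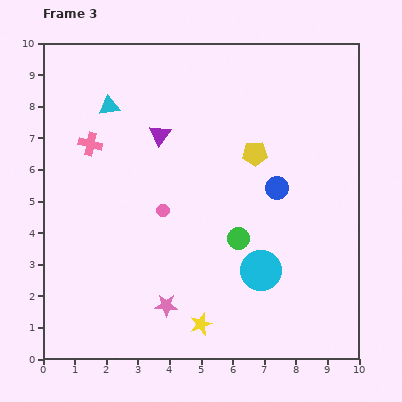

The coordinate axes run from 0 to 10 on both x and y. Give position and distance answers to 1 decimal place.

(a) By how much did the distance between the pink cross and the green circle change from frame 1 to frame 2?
+2.8

Distance in frame 1: 4.4. Distance in frame 2: 7.2.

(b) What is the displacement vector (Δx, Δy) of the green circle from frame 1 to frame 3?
(0.0, -4.5)

The green circle was at (6.2, 8.3) in frame 1 and (6.2, 3.8) in frame 3.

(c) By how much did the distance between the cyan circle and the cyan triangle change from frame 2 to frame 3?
+0.7

Distance in frame 2: 6.4. Distance in frame 3: 7.1.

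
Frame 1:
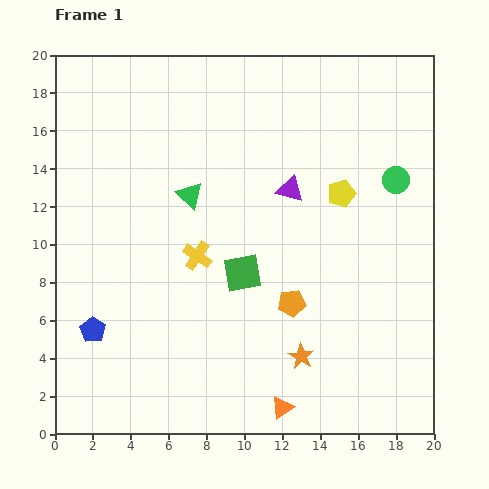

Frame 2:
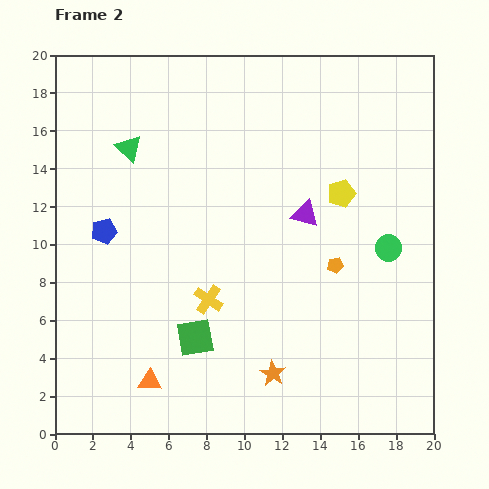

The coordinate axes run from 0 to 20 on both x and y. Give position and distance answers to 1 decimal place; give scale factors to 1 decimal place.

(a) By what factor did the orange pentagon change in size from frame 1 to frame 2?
0.6×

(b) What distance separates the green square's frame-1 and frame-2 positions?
4.2

The green square moved from (9.9, 8.5) to (7.4, 5.1), a distance of √(2.5² + 3.4²) ≈ 4.2.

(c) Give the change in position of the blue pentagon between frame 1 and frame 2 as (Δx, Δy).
(0.6, 5.2)

The blue pentagon was at (2.0, 5.5) in frame 1 and (2.6, 10.7) in frame 2.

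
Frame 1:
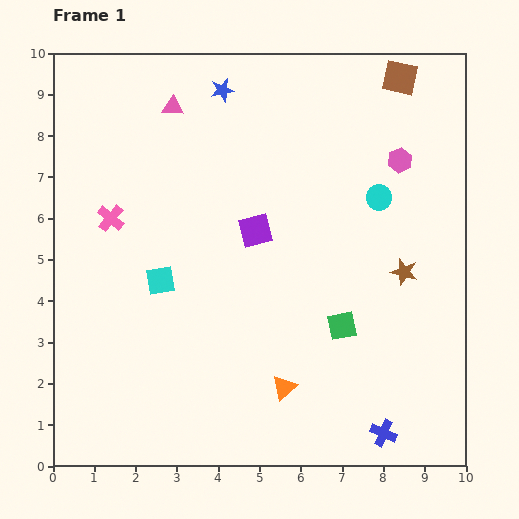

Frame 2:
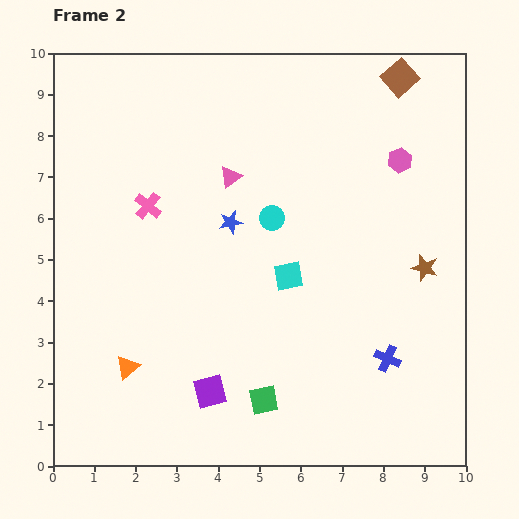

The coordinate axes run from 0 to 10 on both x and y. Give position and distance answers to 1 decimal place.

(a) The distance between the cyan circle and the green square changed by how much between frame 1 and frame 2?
+1.2

Distance in frame 1: 3.2. Distance in frame 2: 4.4.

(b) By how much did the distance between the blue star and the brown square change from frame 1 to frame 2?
+1.1

Distance in frame 1: 4.3. Distance in frame 2: 5.4.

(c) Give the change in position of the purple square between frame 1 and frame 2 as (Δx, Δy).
(-1.1, -3.9)

The purple square was at (4.9, 5.7) in frame 1 and (3.8, 1.8) in frame 2.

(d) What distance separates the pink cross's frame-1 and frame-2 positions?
0.9

The pink cross moved from (1.4, 6.0) to (2.3, 6.3), a distance of √(0.9² + 0.3²) ≈ 0.9.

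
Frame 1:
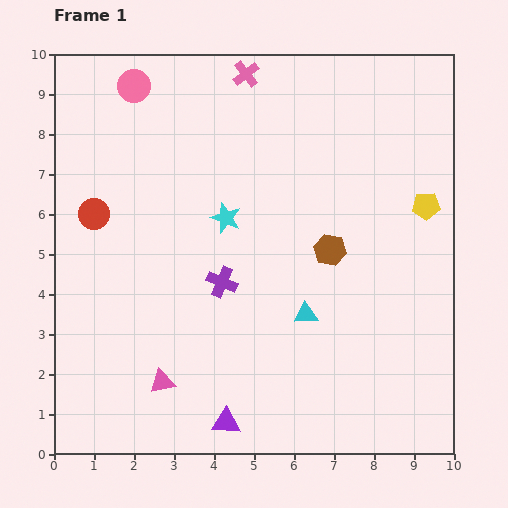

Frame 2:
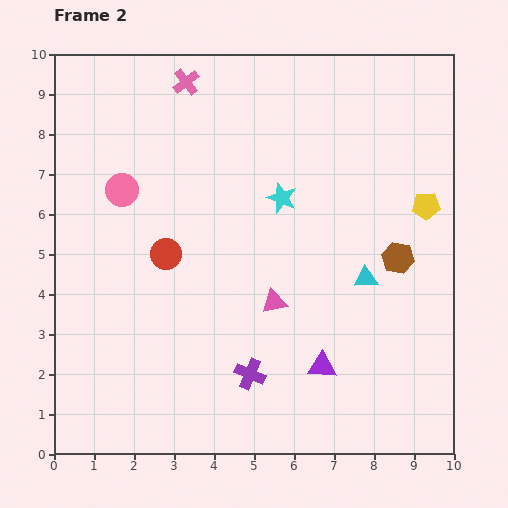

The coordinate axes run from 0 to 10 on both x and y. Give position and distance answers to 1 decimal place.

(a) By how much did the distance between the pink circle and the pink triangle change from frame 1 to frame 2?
-2.7

Distance in frame 1: 7.4. Distance in frame 2: 4.7.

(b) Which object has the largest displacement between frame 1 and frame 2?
the pink triangle

(moved 3.4; next 2.8)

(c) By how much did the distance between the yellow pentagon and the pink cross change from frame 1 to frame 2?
+1.2

Distance in frame 1: 5.6. Distance in frame 2: 6.8.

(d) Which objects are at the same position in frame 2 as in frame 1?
the yellow pentagon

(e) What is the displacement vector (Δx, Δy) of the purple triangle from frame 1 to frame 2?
(2.4, 1.4)

The purple triangle was at (4.3, 0.8) in frame 1 and (6.7, 2.2) in frame 2.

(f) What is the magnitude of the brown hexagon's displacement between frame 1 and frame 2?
1.7

The brown hexagon moved from (6.9, 5.1) to (8.6, 4.9), a distance of √(1.7² + 0.2²) ≈ 1.7.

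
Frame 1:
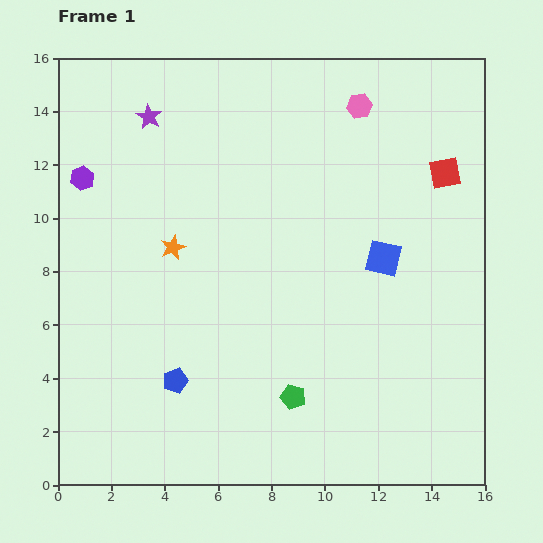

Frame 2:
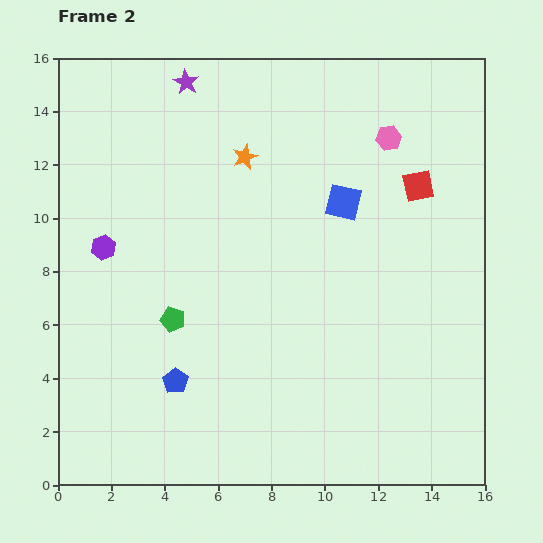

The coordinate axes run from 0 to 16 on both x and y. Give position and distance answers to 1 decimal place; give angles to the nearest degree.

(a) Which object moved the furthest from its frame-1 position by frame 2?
the green pentagon

(moved 5.4; next 4.3)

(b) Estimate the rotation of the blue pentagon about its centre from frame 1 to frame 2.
19° counter-clockwise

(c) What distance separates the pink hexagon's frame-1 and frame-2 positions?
1.6

The pink hexagon moved from (11.3, 14.2) to (12.4, 13.0), a distance of √(1.1² + 1.2²) ≈ 1.6.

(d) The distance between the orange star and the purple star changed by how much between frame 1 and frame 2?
-1.4

Distance in frame 1: 5.0. Distance in frame 2: 3.6.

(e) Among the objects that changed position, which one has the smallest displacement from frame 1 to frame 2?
the red square

(moved 1.1)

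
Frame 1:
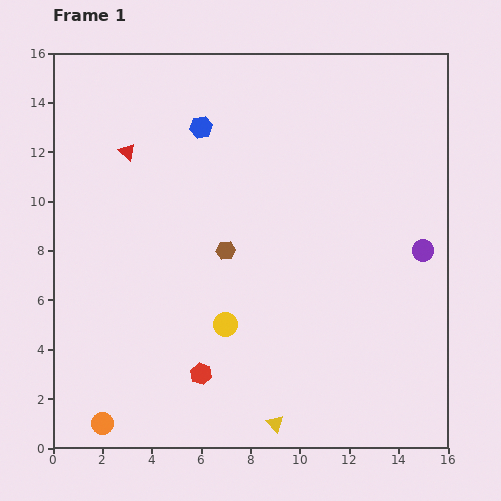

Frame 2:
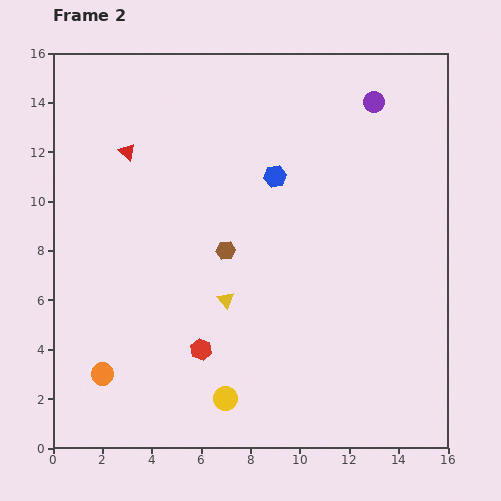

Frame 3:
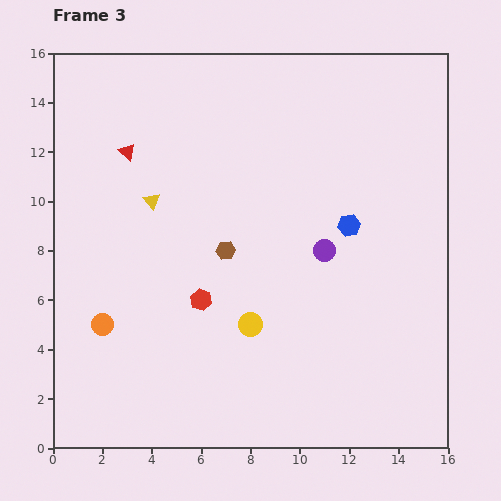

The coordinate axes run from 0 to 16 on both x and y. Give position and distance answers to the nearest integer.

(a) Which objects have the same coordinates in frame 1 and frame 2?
the brown hexagon, the red triangle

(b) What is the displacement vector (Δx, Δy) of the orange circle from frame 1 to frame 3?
(0, 4)

The orange circle was at (2, 1) in frame 1 and (2, 5) in frame 3.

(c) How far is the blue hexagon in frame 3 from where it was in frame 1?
7

The blue hexagon moved from (6, 13) to (12, 9), a distance of √(6² + 4²) ≈ 7.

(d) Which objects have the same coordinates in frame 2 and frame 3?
the brown hexagon, the red triangle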